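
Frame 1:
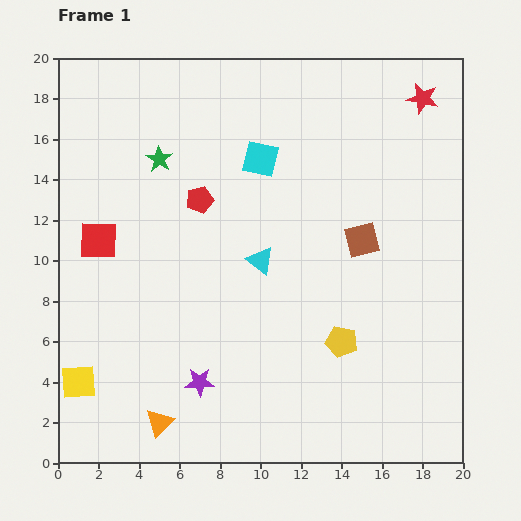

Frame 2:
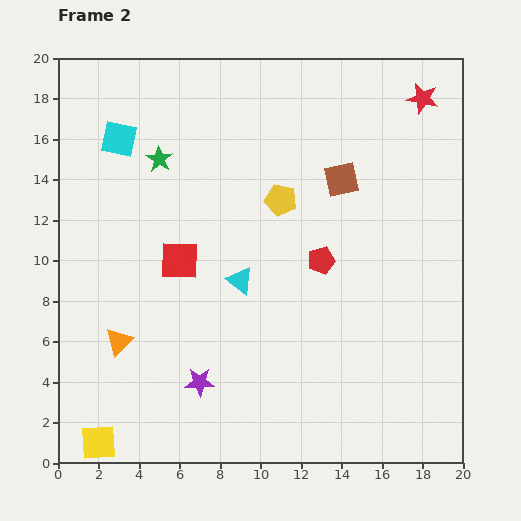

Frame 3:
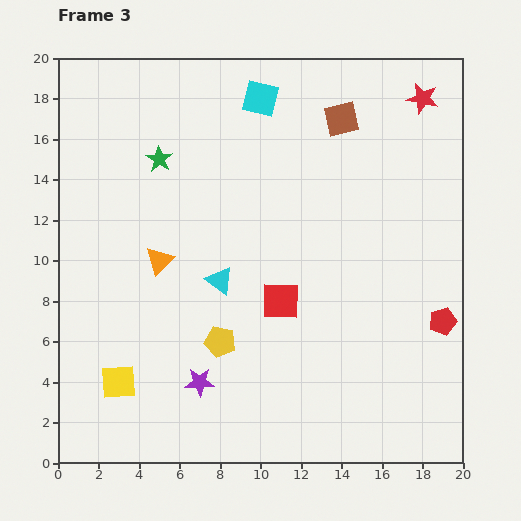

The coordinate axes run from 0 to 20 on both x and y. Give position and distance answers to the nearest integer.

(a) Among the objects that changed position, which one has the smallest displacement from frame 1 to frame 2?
the cyan triangle

(moved 1)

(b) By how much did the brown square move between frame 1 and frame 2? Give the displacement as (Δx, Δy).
(-1, 3)

The brown square was at (15, 11) in frame 1 and (14, 14) in frame 2.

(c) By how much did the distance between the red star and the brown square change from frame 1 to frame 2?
-2

Distance in frame 1: 8. Distance in frame 2: 6.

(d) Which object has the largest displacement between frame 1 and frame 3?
the red pentagon

(moved 13; next 9)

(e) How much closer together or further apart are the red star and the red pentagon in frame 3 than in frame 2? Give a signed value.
+2

Distance in frame 2: 9. Distance in frame 3: 11.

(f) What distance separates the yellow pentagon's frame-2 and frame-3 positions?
8

The yellow pentagon moved from (11, 13) to (8, 6), a distance of √(3² + 7²) ≈ 8.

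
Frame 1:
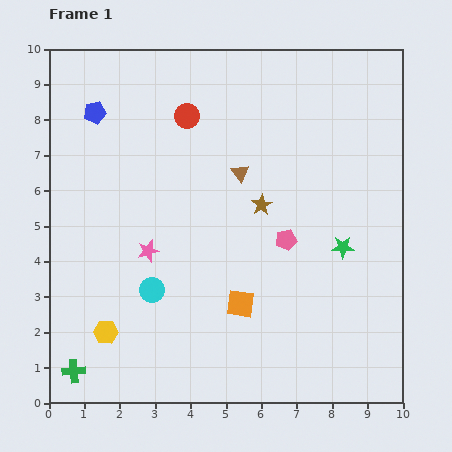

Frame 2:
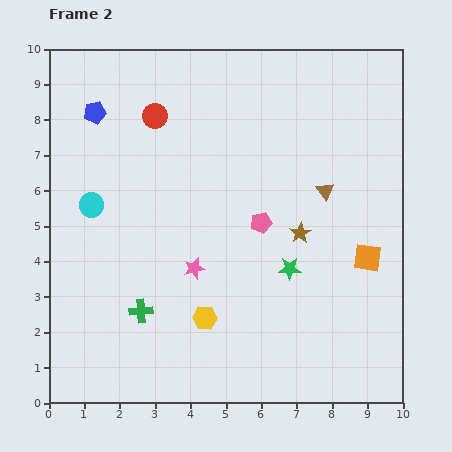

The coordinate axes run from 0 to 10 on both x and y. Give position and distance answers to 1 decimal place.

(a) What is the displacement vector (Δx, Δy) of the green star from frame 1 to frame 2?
(-1.5, -0.6)

The green star was at (8.3, 4.4) in frame 1 and (6.8, 3.8) in frame 2.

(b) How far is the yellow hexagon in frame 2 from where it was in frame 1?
2.8

The yellow hexagon moved from (1.6, 2.0) to (4.4, 2.4), a distance of √(2.8² + 0.4²) ≈ 2.8.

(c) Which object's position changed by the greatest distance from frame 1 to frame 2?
the orange square

(moved 3.8; next 2.9)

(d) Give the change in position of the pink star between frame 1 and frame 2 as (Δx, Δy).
(1.3, -0.5)

The pink star was at (2.8, 4.3) in frame 1 and (4.1, 3.8) in frame 2.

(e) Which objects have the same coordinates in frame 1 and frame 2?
the blue pentagon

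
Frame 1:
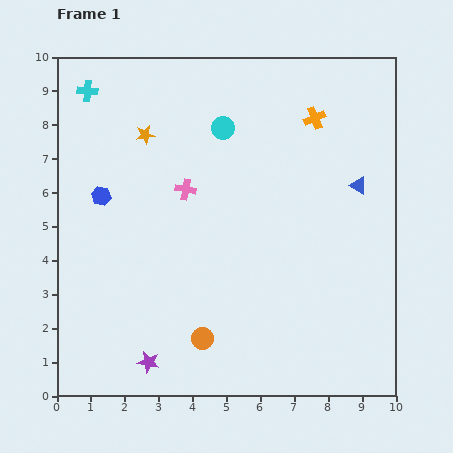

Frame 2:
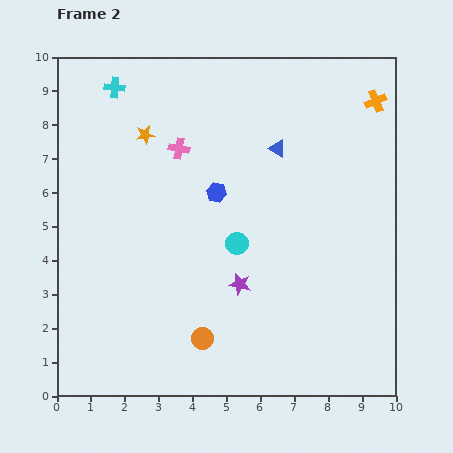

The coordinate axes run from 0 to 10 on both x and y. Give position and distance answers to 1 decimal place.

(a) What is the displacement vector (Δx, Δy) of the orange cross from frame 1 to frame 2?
(1.8, 0.5)

The orange cross was at (7.6, 8.2) in frame 1 and (9.4, 8.7) in frame 2.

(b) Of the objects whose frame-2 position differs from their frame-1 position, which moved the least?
the cyan cross

(moved 0.8)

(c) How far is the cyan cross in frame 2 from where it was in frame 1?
0.8

The cyan cross moved from (0.9, 9.0) to (1.7, 9.1), a distance of √(0.8² + 0.1²) ≈ 0.8.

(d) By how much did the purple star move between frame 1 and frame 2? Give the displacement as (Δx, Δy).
(2.7, 2.3)

The purple star was at (2.7, 1.0) in frame 1 and (5.4, 3.3) in frame 2.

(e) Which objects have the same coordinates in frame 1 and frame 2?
the orange circle, the orange star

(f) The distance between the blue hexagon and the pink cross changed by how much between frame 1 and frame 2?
-0.8

Distance in frame 1: 2.5. Distance in frame 2: 1.7.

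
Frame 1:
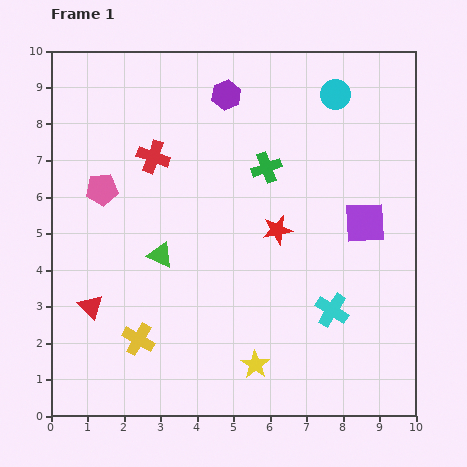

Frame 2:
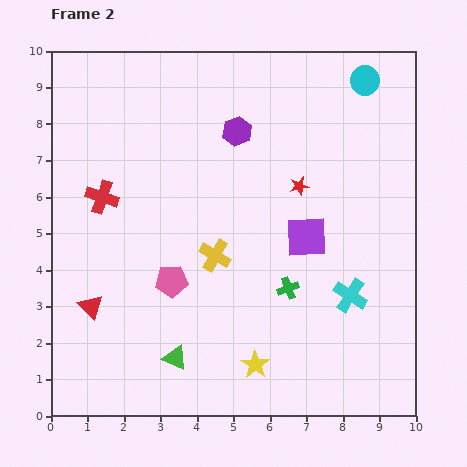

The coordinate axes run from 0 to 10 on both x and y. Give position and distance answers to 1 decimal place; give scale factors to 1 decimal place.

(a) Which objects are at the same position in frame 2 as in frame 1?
the yellow star, the red triangle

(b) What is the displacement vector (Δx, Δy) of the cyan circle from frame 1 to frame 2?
(0.8, 0.4)

The cyan circle was at (7.8, 8.8) in frame 1 and (8.6, 9.2) in frame 2.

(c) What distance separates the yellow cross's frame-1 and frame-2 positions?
3.1

The yellow cross moved from (2.4, 2.1) to (4.5, 4.4), a distance of √(2.1² + 2.3²) ≈ 3.1.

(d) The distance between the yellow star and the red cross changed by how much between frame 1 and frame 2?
-0.2

Distance in frame 1: 6.4. Distance in frame 2: 6.2.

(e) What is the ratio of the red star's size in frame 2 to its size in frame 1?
0.6×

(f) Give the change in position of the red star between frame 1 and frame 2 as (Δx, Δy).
(0.6, 1.2)

The red star was at (6.2, 5.1) in frame 1 and (6.8, 6.3) in frame 2.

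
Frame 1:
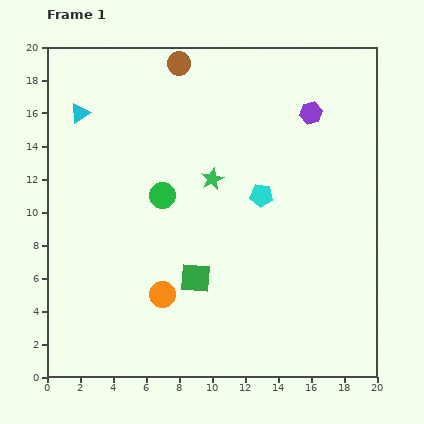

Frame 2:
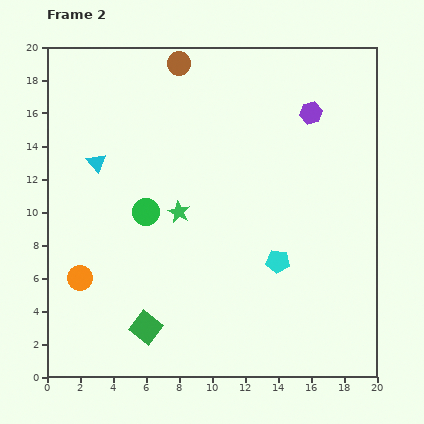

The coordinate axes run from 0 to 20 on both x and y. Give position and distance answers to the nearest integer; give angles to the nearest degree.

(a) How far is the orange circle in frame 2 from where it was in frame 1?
5

The orange circle moved from (7, 5) to (2, 6), a distance of √(5² + 1²) ≈ 5.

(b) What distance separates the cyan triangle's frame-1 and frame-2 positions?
3

The cyan triangle moved from (2, 16) to (3, 13), a distance of √(1² + 3²) ≈ 3.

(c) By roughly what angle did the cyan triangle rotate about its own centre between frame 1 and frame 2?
38° counter-clockwise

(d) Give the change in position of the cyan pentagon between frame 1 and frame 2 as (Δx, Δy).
(1, -4)

The cyan pentagon was at (13, 11) in frame 1 and (14, 7) in frame 2.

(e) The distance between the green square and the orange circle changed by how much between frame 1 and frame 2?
+3

Distance in frame 1: 2. Distance in frame 2: 5.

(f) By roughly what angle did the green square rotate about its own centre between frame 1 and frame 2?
34° clockwise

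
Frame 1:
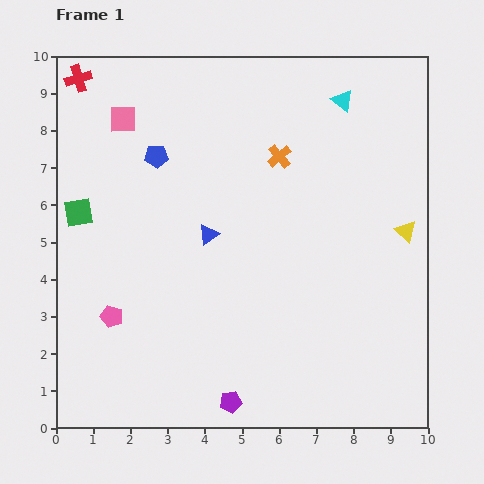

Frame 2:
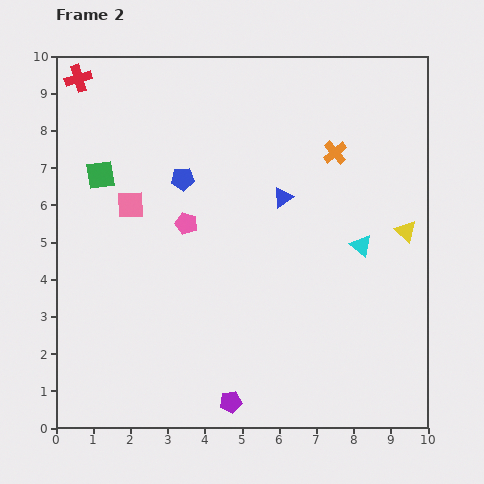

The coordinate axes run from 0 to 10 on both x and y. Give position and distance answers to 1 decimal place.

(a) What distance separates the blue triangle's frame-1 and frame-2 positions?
2.2

The blue triangle moved from (4.1, 5.2) to (6.1, 6.2), a distance of √(2.0² + 1.0²) ≈ 2.2.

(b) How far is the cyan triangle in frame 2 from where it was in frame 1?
3.9

The cyan triangle moved from (7.7, 8.8) to (8.2, 4.9), a distance of √(0.5² + 3.9²) ≈ 3.9.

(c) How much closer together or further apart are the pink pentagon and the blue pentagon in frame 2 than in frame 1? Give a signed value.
-3.3

Distance in frame 1: 4.5. Distance in frame 2: 1.2.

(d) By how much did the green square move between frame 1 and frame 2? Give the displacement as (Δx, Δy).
(0.6, 1.0)

The green square was at (0.6, 5.8) in frame 1 and (1.2, 6.8) in frame 2.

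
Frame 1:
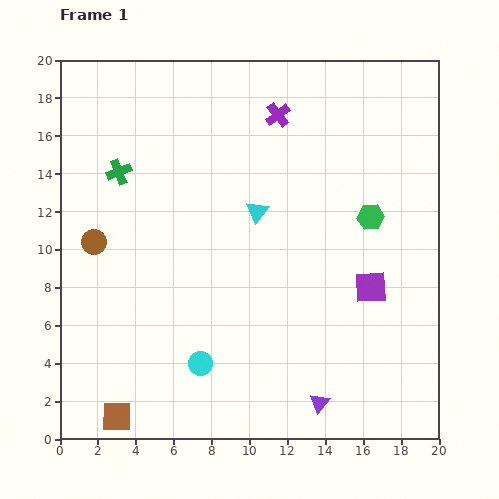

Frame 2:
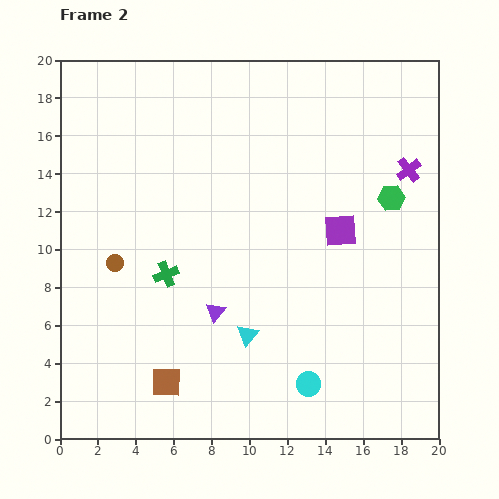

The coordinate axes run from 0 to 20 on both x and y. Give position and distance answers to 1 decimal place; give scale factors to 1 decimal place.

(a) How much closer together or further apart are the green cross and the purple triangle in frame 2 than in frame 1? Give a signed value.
-12.9

Distance in frame 1: 16.2. Distance in frame 2: 3.3.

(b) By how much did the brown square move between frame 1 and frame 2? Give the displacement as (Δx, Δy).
(2.6, 1.8)

The brown square was at (3.0, 1.2) in frame 1 and (5.6, 3.0) in frame 2.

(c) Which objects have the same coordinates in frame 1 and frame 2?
none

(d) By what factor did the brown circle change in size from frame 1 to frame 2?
0.7×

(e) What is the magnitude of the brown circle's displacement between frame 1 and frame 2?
1.6

The brown circle moved from (1.8, 10.4) to (2.9, 9.3), a distance of √(1.1² + 1.1²) ≈ 1.6.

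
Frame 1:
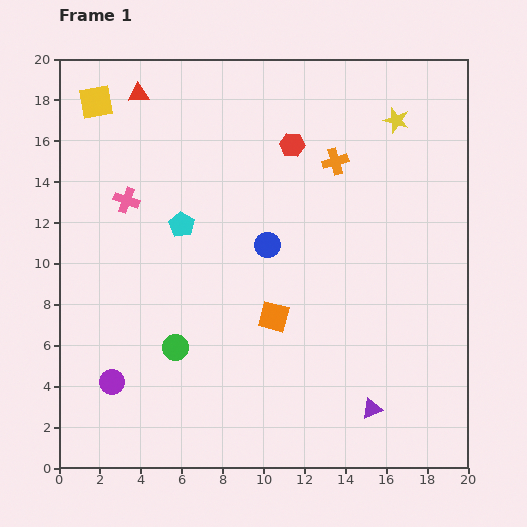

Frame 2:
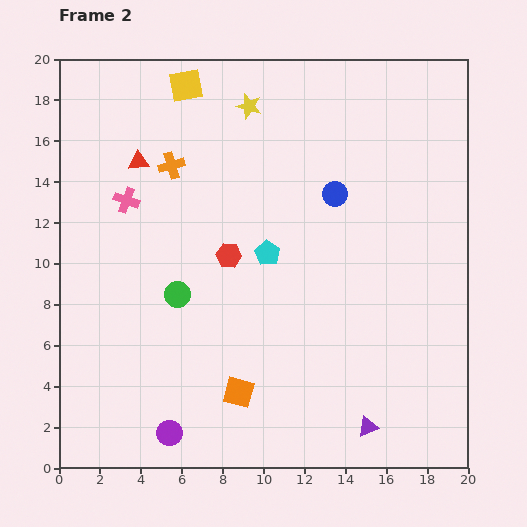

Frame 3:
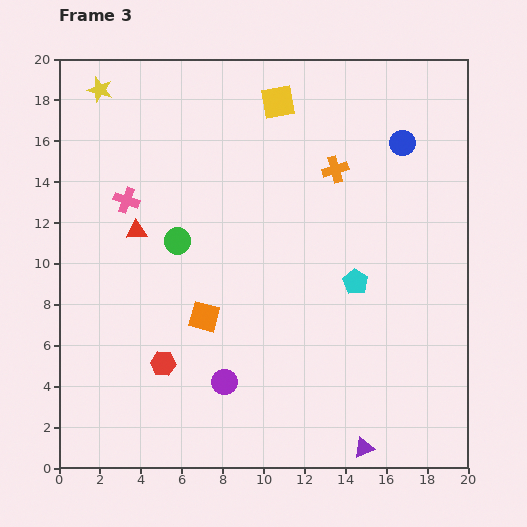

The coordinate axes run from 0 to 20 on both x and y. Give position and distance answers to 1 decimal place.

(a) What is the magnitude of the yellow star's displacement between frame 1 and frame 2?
7.2

The yellow star moved from (16.5, 17.0) to (9.3, 17.7), a distance of √(7.2² + 0.7²) ≈ 7.2.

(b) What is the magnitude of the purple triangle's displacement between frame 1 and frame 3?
1.9

The purple triangle moved from (15.3, 2.9) to (14.9, 1.0), a distance of √(0.4² + 1.9²) ≈ 1.9.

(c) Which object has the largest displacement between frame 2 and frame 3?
the orange cross

(moved 8.0; next 7.3)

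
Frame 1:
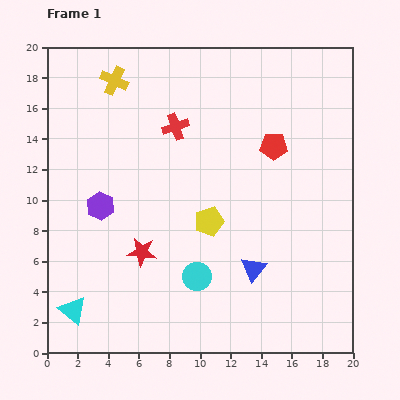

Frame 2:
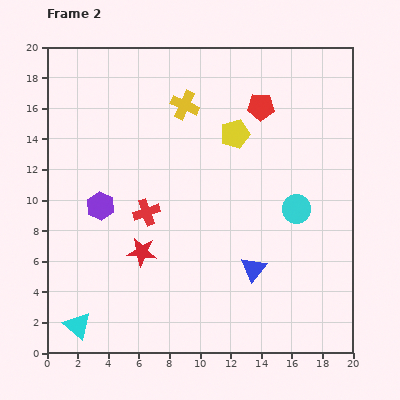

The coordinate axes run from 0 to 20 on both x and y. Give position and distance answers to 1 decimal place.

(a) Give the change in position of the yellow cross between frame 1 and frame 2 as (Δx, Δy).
(4.6, -1.6)

The yellow cross was at (4.4, 17.8) in frame 1 and (9.0, 16.2) in frame 2.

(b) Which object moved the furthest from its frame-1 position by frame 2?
the cyan circle

(moved 7.8; next 5.9)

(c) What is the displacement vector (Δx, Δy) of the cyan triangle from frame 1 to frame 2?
(0.3, -1.0)

The cyan triangle was at (1.7, 2.8) in frame 1 and (2.0, 1.8) in frame 2.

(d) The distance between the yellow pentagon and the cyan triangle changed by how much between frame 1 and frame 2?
+5.6

Distance in frame 1: 10.6. Distance in frame 2: 16.2.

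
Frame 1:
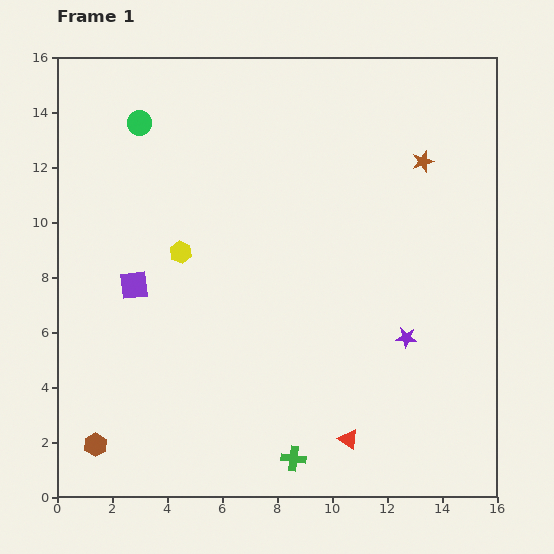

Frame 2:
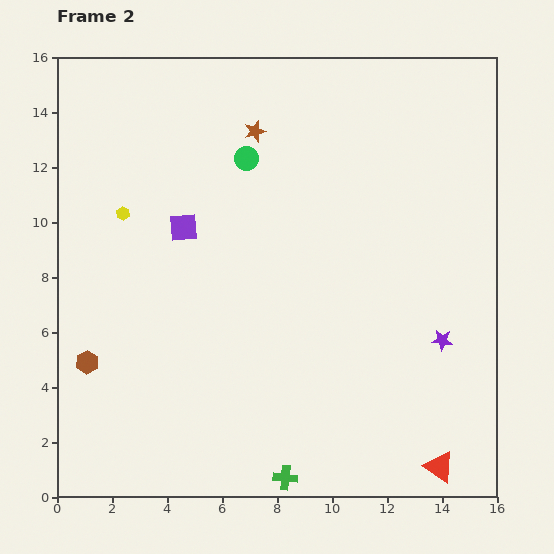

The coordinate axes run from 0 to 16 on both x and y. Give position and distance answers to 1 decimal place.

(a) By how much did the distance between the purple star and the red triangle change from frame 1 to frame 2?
+0.3

Distance in frame 1: 4.3. Distance in frame 2: 4.6.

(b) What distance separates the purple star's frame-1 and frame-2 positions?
1.3

The purple star moved from (12.7, 5.8) to (14.0, 5.7), a distance of √(1.3² + 0.1²) ≈ 1.3.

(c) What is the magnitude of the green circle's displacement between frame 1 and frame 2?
4.1

The green circle moved from (3.0, 13.6) to (6.9, 12.3), a distance of √(3.9² + 1.3²) ≈ 4.1.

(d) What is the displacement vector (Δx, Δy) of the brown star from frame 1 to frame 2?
(-6.1, 1.1)

The brown star was at (13.3, 12.2) in frame 1 and (7.2, 13.3) in frame 2.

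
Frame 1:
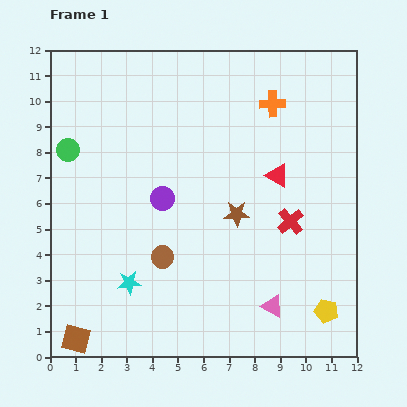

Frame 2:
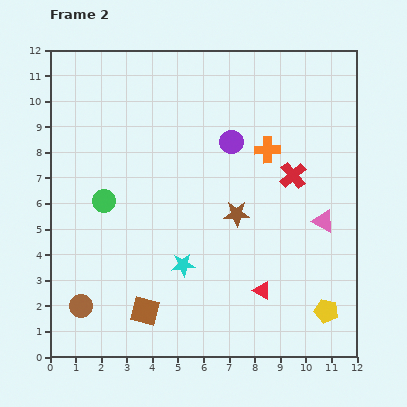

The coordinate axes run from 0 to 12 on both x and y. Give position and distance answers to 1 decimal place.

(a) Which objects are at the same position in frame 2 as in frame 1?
the yellow pentagon, the brown star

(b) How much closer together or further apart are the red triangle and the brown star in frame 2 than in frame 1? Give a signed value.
+1.0

Distance in frame 1: 2.2. Distance in frame 2: 3.2.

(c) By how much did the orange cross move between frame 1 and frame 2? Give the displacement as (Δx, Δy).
(-0.2, -1.8)

The orange cross was at (8.7, 9.9) in frame 1 and (8.5, 8.1) in frame 2.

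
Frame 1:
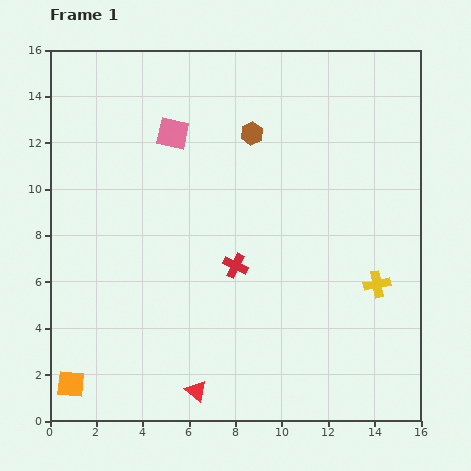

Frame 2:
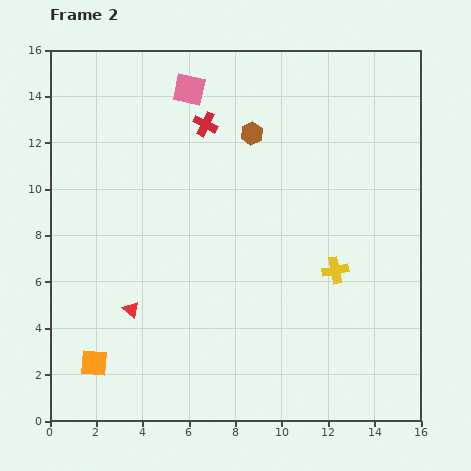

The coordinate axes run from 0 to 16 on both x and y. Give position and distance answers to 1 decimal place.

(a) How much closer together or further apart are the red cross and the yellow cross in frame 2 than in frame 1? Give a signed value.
+2.2

Distance in frame 1: 6.2. Distance in frame 2: 8.4.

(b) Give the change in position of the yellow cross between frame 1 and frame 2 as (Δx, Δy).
(-1.8, 0.6)

The yellow cross was at (14.1, 5.9) in frame 1 and (12.3, 6.5) in frame 2.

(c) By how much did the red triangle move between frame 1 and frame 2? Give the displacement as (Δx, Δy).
(-2.8, 3.5)

The red triangle was at (6.3, 1.3) in frame 1 and (3.5, 4.8) in frame 2.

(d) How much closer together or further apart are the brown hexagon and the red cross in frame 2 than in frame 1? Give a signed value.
-3.7

Distance in frame 1: 5.7. Distance in frame 2: 2.0.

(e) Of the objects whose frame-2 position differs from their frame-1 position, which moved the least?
the orange square

(moved 1.3)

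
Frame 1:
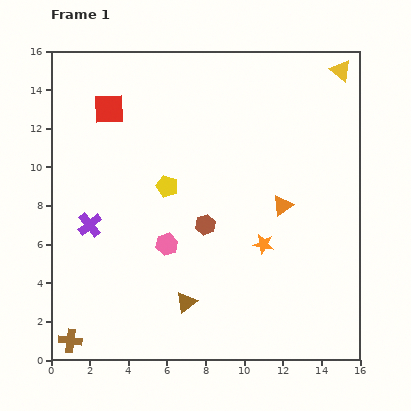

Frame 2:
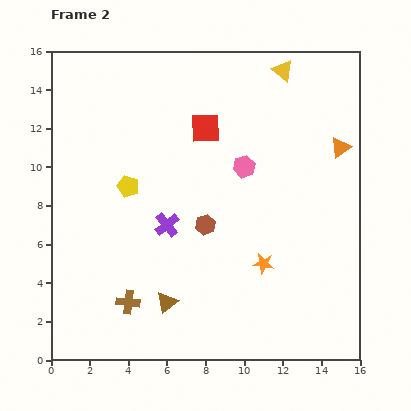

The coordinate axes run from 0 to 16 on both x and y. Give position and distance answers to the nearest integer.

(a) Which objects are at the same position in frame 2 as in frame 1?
the brown hexagon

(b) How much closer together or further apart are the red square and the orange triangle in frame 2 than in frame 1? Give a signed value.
-3

Distance in frame 1: 10. Distance in frame 2: 7.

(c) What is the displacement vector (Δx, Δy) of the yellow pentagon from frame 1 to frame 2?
(-2, 0)

The yellow pentagon was at (6, 9) in frame 1 and (4, 9) in frame 2.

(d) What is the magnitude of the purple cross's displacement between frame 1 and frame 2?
4

The purple cross moved from (2, 7) to (6, 7), a distance of √(4² + 0²) ≈ 4.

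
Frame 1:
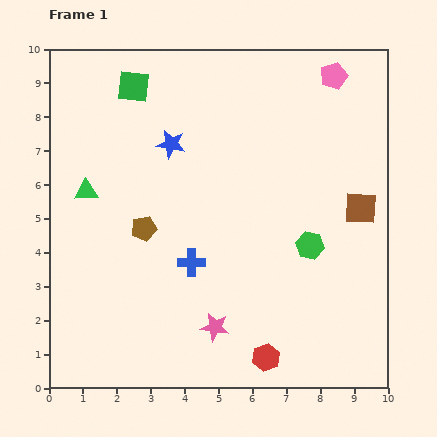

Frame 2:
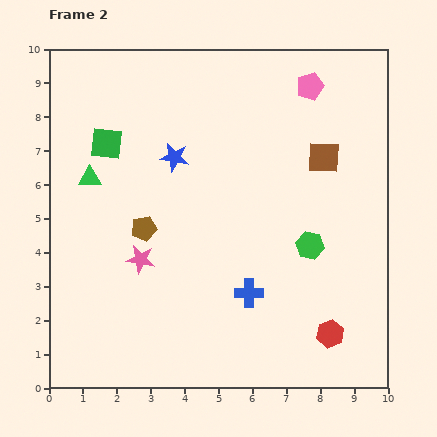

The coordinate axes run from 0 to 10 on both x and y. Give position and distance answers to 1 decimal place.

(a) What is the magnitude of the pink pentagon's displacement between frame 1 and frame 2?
0.8

The pink pentagon moved from (8.4, 9.2) to (7.7, 8.9), a distance of √(0.7² + 0.3²) ≈ 0.8.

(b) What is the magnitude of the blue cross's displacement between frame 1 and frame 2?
1.9

The blue cross moved from (4.2, 3.7) to (5.9, 2.8), a distance of √(1.7² + 0.9²) ≈ 1.9.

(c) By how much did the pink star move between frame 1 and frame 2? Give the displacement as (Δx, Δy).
(-2.2, 2.0)

The pink star was at (4.9, 1.8) in frame 1 and (2.7, 3.8) in frame 2.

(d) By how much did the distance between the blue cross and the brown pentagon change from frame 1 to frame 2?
+1.9

Distance in frame 1: 1.7. Distance in frame 2: 3.6.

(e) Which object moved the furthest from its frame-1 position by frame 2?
the pink star

(moved 3.0; next 2.0)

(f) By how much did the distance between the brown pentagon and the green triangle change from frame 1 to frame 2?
+0.2

Distance in frame 1: 2.0. Distance in frame 2: 2.2.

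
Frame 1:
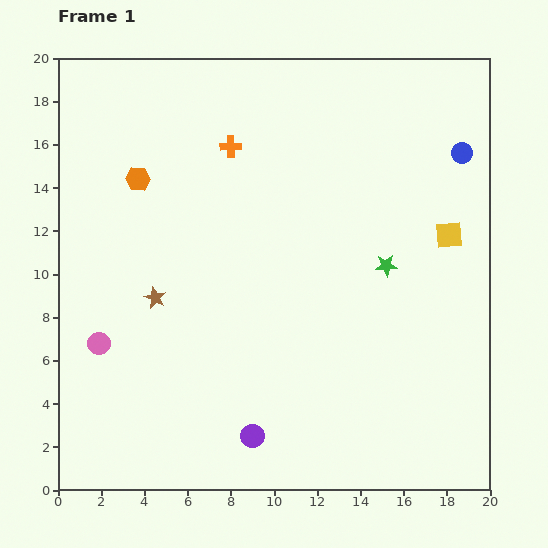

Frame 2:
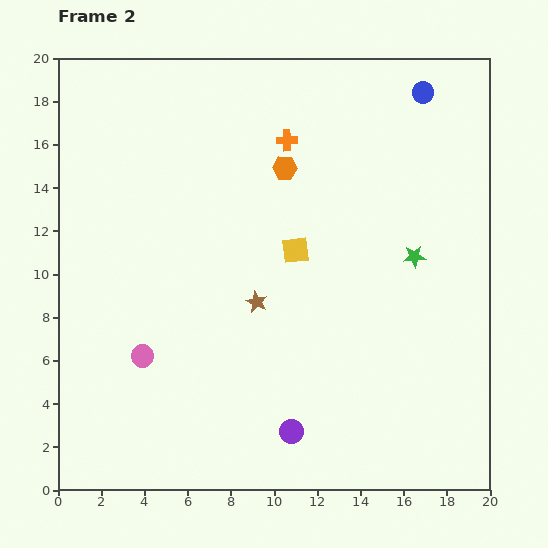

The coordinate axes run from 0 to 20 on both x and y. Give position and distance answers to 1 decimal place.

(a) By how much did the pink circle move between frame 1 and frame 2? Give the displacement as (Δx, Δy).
(2.0, -0.6)

The pink circle was at (1.9, 6.8) in frame 1 and (3.9, 6.2) in frame 2.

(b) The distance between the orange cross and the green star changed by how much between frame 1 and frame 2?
-1.1

Distance in frame 1: 9.1. Distance in frame 2: 8.0.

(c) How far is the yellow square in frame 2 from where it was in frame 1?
7.1

The yellow square moved from (18.1, 11.8) to (11.0, 11.1), a distance of √(7.1² + 0.7²) ≈ 7.1.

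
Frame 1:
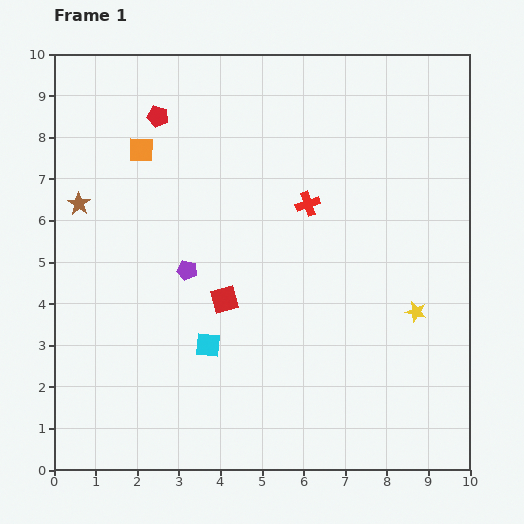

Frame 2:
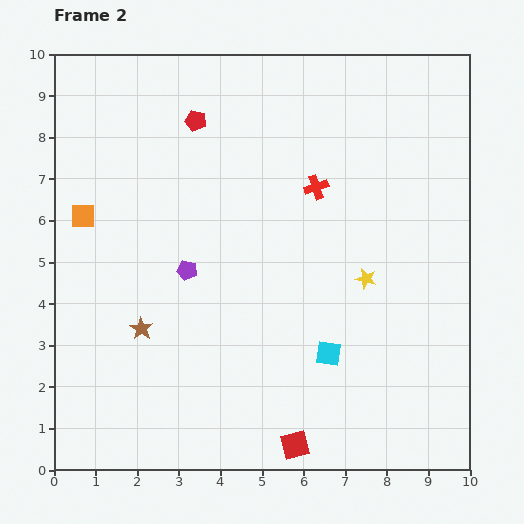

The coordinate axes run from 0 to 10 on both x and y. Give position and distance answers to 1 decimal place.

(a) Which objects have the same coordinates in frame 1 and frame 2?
the purple pentagon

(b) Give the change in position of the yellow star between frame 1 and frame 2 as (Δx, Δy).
(-1.2, 0.8)

The yellow star was at (8.7, 3.8) in frame 1 and (7.5, 4.6) in frame 2.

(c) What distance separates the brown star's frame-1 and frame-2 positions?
3.4

The brown star moved from (0.6, 6.4) to (2.1, 3.4), a distance of √(1.5² + 3.0²) ≈ 3.4.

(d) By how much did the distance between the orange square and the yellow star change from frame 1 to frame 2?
-0.7

Distance in frame 1: 7.7. Distance in frame 2: 7.0.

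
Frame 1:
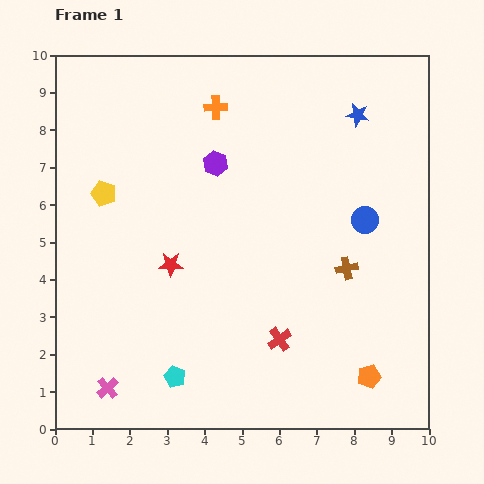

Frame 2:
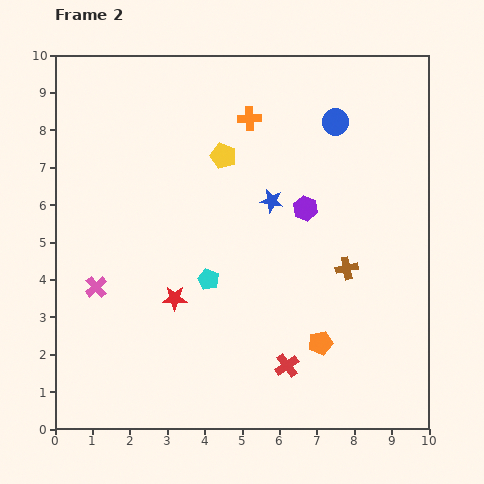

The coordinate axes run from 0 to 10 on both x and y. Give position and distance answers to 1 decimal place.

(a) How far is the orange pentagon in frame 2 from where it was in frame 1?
1.6

The orange pentagon moved from (8.4, 1.4) to (7.1, 2.3), a distance of √(1.3² + 0.9²) ≈ 1.6.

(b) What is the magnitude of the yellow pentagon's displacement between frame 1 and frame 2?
3.4

The yellow pentagon moved from (1.3, 6.3) to (4.5, 7.3), a distance of √(3.2² + 1.0²) ≈ 3.4.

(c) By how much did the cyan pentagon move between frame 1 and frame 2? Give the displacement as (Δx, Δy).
(0.9, 2.6)

The cyan pentagon was at (3.2, 1.4) in frame 1 and (4.1, 4.0) in frame 2.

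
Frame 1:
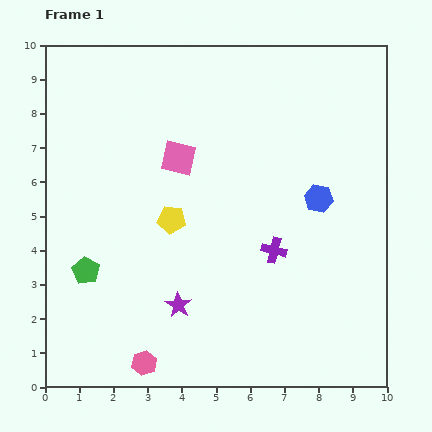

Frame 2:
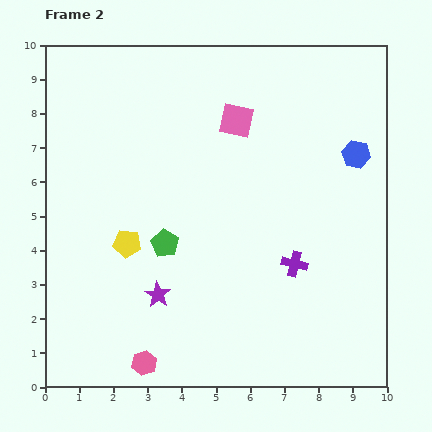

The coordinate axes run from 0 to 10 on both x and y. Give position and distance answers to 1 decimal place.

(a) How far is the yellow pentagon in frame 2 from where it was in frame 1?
1.5

The yellow pentagon moved from (3.7, 4.9) to (2.4, 4.2), a distance of √(1.3² + 0.7²) ≈ 1.5.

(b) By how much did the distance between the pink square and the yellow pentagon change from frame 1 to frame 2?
+3.0

Distance in frame 1: 1.8. Distance in frame 2: 4.8.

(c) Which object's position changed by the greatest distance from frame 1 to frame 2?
the green pentagon

(moved 2.4; next 2.0)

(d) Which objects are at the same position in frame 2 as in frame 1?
the pink hexagon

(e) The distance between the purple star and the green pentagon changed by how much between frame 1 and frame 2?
-1.4

Distance in frame 1: 2.9. Distance in frame 2: 1.5.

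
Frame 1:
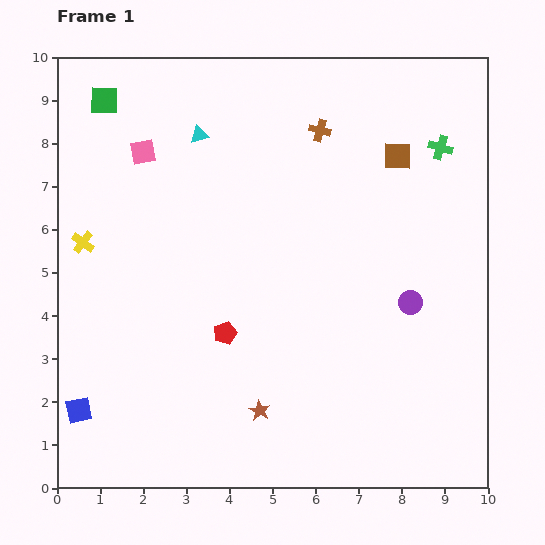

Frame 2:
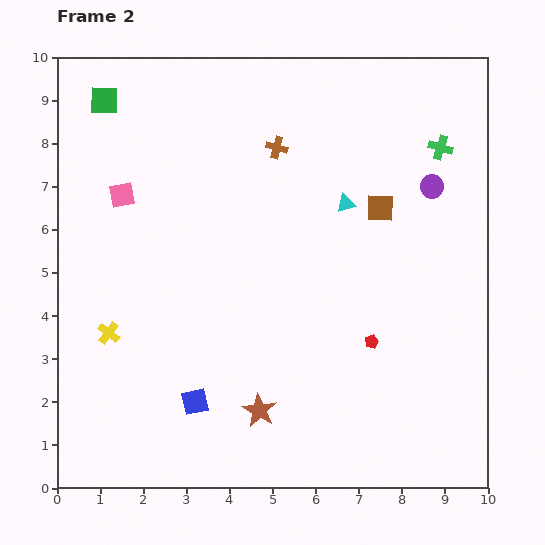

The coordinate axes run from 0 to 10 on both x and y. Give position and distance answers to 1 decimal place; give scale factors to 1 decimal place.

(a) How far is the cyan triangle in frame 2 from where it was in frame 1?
3.8

The cyan triangle moved from (3.3, 8.2) to (6.7, 6.6), a distance of √(3.4² + 1.6²) ≈ 3.8.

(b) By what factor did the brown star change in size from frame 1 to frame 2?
1.6×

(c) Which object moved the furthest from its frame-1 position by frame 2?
the cyan triangle

(moved 3.8; next 3.4)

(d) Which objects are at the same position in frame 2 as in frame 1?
the brown star, the green cross, the green square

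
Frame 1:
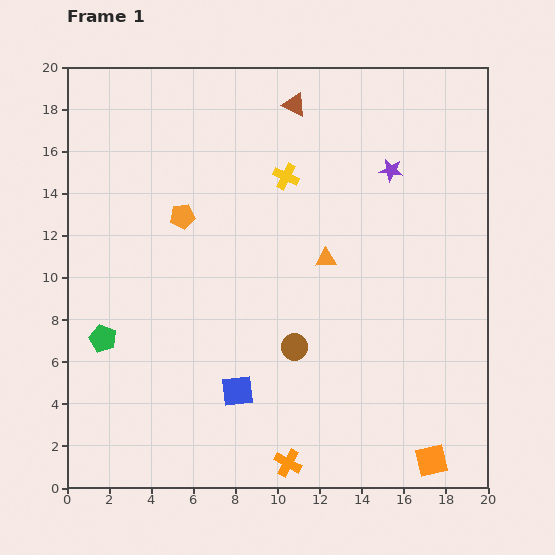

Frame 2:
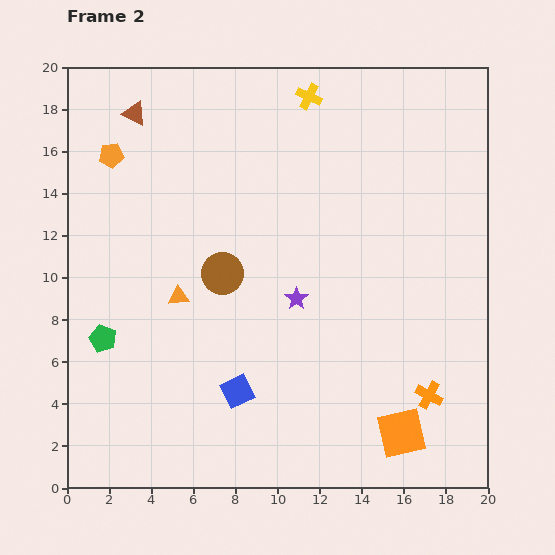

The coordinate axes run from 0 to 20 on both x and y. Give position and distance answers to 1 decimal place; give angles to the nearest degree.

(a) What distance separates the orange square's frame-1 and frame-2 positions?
1.9

The orange square moved from (17.3, 1.3) to (15.9, 2.6), a distance of √(1.4² + 1.3²) ≈ 1.9.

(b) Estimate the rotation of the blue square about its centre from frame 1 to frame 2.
20° counter-clockwise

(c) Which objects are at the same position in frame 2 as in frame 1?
the blue square, the green pentagon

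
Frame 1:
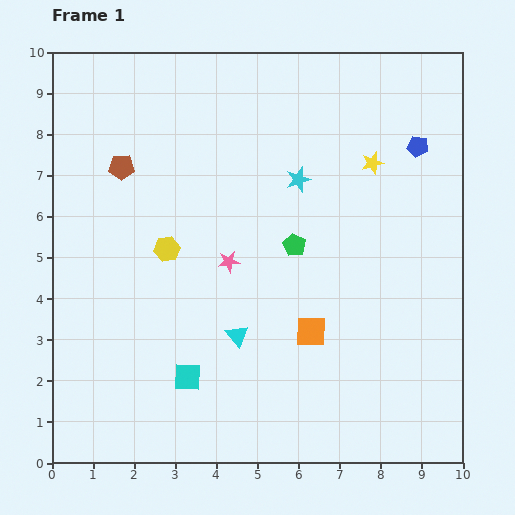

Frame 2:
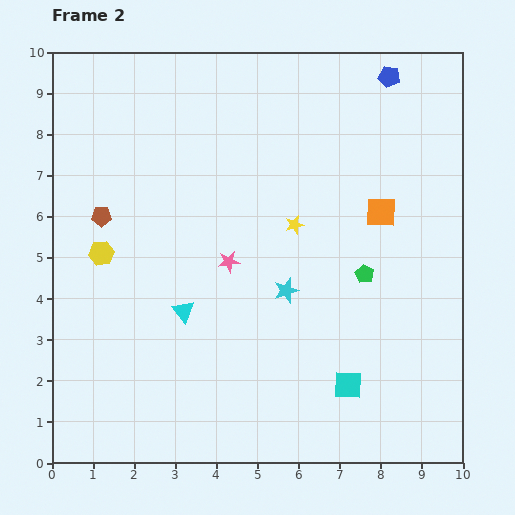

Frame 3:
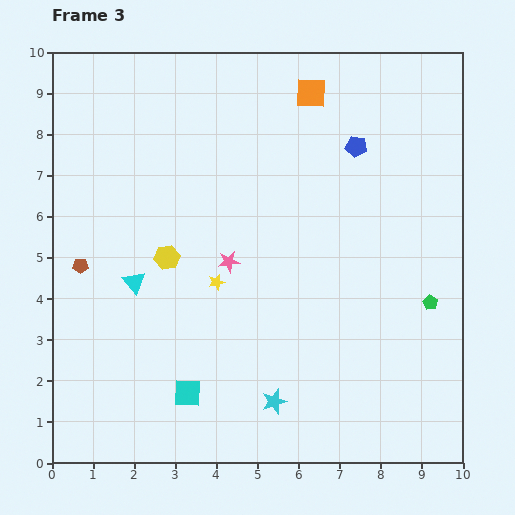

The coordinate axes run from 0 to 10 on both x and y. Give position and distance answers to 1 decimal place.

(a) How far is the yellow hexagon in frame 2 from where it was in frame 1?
1.6

The yellow hexagon moved from (2.8, 5.2) to (1.2, 5.1), a distance of √(1.6² + 0.1²) ≈ 1.6.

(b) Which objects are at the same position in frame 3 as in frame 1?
the pink star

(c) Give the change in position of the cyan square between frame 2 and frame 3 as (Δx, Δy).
(-3.9, -0.2)

The cyan square was at (7.2, 1.9) in frame 2 and (3.3, 1.7) in frame 3.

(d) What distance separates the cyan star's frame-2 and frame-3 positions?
2.7

The cyan star moved from (5.7, 4.2) to (5.4, 1.5), a distance of √(0.3² + 2.7²) ≈ 2.7.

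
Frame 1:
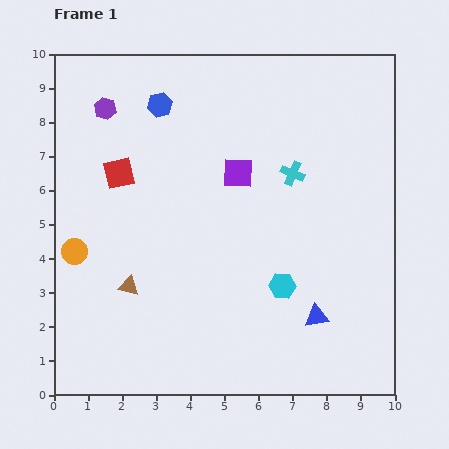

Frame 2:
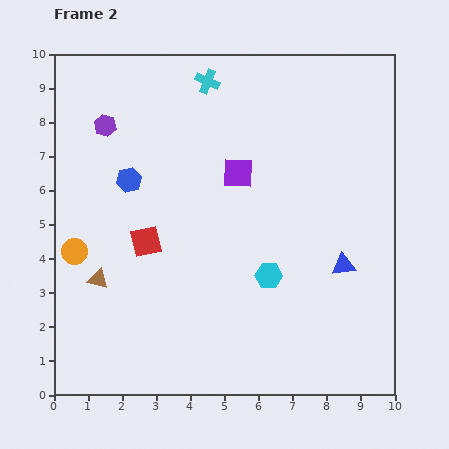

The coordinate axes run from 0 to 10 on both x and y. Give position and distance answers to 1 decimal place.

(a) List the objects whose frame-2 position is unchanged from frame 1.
the orange circle, the purple square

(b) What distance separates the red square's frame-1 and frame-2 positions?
2.2

The red square moved from (1.9, 6.5) to (2.7, 4.5), a distance of √(0.8² + 2.0²) ≈ 2.2.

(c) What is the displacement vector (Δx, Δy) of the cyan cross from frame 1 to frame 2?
(-2.5, 2.7)

The cyan cross was at (7.0, 6.5) in frame 1 and (4.5, 9.2) in frame 2.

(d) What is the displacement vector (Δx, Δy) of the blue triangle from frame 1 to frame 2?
(0.8, 1.5)

The blue triangle was at (7.7, 2.3) in frame 1 and (8.5, 3.8) in frame 2.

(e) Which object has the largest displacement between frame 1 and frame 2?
the cyan cross

(moved 3.7; next 2.4)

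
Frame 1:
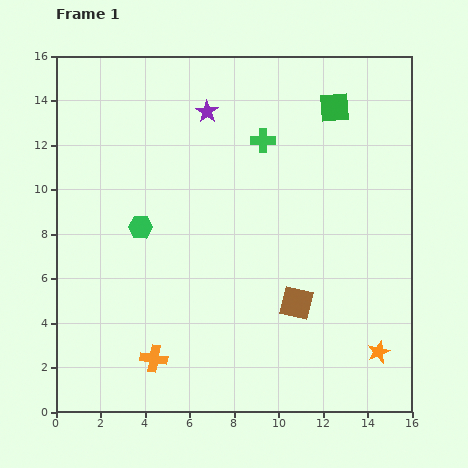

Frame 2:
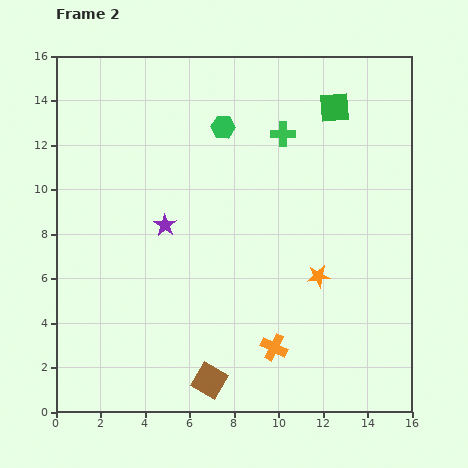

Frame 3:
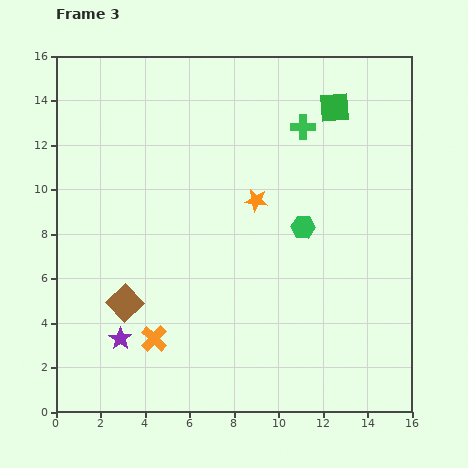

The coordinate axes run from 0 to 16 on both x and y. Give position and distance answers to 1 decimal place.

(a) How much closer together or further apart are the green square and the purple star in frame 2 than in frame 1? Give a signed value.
+3.6

Distance in frame 1: 5.7. Distance in frame 2: 9.3.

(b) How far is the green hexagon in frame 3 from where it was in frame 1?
7.3

The green hexagon moved from (3.8, 8.3) to (11.1, 8.3), a distance of √(7.3² + 0.0²) ≈ 7.3.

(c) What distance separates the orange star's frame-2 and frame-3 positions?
4.4

The orange star moved from (11.8, 6.1) to (9.0, 9.5), a distance of √(2.8² + 3.4²) ≈ 4.4.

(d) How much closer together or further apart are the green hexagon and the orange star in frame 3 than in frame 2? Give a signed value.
-5.6

Distance in frame 2: 8.0. Distance in frame 3: 2.4.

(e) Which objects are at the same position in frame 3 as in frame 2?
the green square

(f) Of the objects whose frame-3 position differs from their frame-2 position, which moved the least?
the green cross

(moved 0.9)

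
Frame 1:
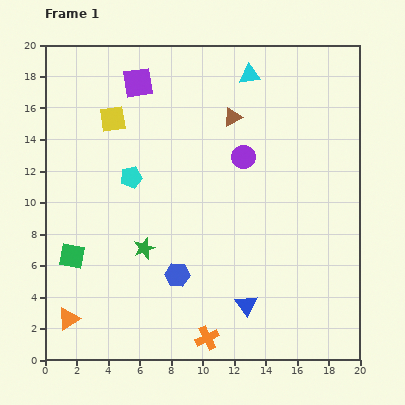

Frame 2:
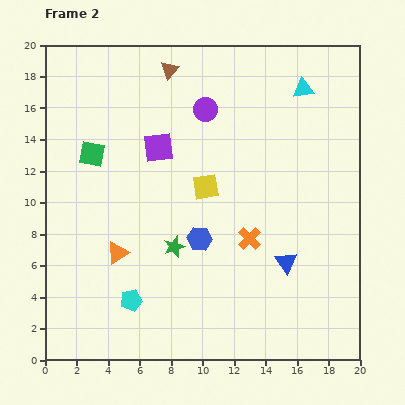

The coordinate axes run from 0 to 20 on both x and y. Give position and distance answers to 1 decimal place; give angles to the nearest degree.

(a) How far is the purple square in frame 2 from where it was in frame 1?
4.3

The purple square moved from (5.9, 17.6) to (7.2, 13.5), a distance of √(1.3² + 4.1²) ≈ 4.3.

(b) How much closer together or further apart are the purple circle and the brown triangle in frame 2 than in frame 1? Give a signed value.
+0.8

Distance in frame 1: 2.6. Distance in frame 2: 3.4.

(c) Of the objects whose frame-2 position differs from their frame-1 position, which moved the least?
the green star

(moved 1.9)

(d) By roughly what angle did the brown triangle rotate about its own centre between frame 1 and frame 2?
20° counter-clockwise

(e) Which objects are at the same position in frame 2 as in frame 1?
none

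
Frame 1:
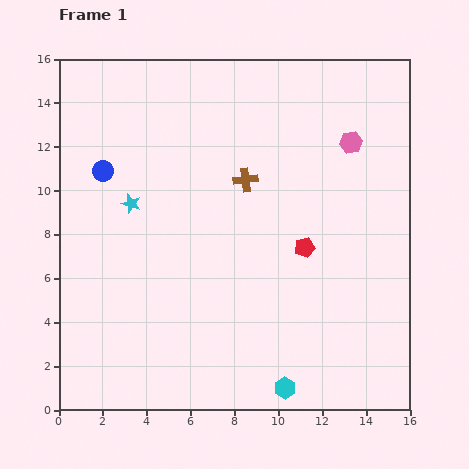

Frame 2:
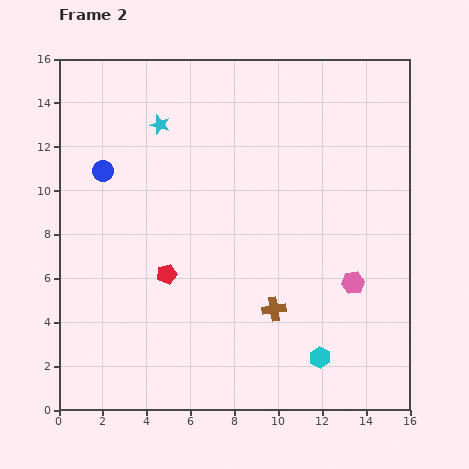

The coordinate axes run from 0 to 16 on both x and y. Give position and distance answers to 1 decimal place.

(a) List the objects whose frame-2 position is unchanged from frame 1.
the blue circle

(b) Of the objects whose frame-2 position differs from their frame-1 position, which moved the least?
the cyan hexagon

(moved 2.1)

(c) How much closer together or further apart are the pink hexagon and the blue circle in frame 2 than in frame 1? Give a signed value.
+1.1

Distance in frame 1: 11.4. Distance in frame 2: 12.5.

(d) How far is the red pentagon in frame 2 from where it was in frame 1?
6.4

The red pentagon moved from (11.2, 7.4) to (4.9, 6.2), a distance of √(6.3² + 1.2²) ≈ 6.4.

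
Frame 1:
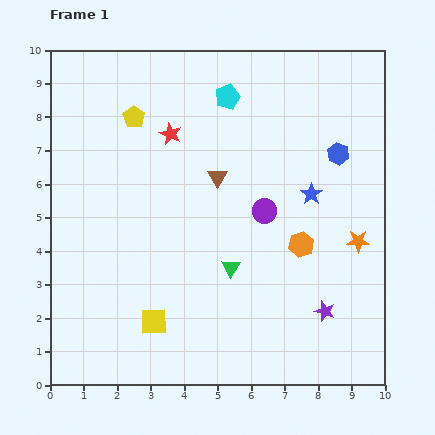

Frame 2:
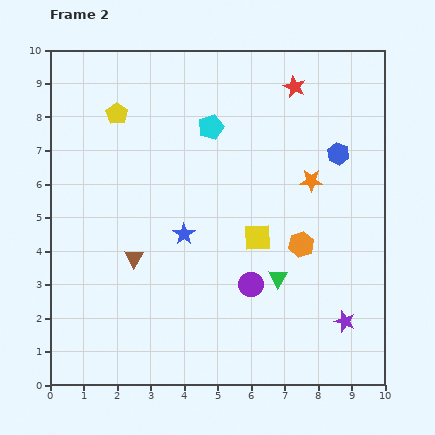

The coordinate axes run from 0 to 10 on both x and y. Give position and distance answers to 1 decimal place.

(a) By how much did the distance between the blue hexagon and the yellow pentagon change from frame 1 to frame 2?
+0.5

Distance in frame 1: 6.2. Distance in frame 2: 6.7.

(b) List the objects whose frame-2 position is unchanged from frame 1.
the blue hexagon, the orange hexagon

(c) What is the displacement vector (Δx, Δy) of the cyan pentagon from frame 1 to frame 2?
(-0.5, -0.9)

The cyan pentagon was at (5.3, 8.6) in frame 1 and (4.8, 7.7) in frame 2.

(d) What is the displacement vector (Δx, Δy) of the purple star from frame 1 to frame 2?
(0.6, -0.3)

The purple star was at (8.2, 2.2) in frame 1 and (8.8, 1.9) in frame 2.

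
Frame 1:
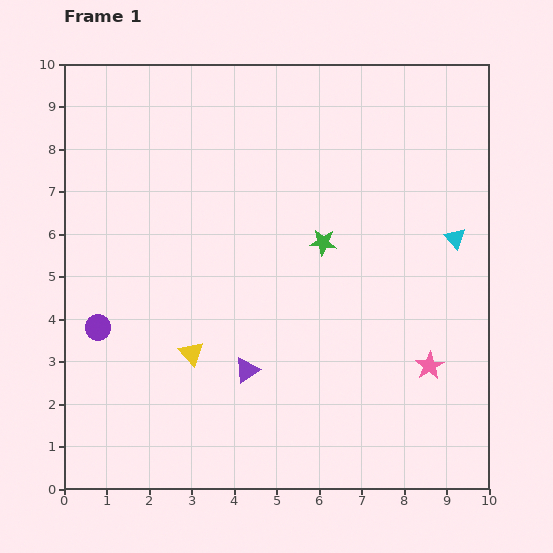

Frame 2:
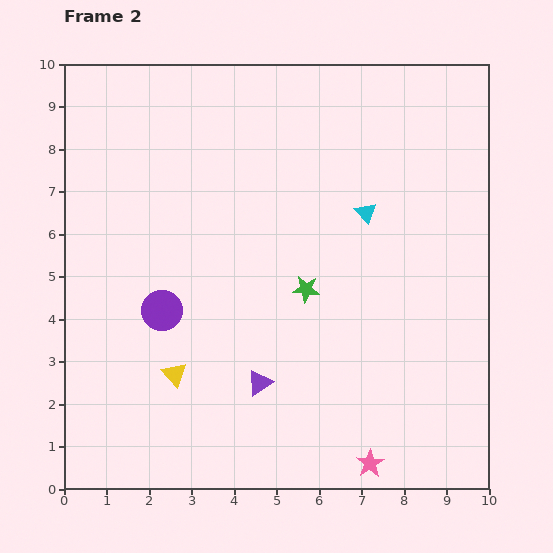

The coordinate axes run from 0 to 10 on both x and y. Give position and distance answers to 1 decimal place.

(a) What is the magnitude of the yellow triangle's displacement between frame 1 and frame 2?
0.6

The yellow triangle moved from (3.0, 3.2) to (2.6, 2.7), a distance of √(0.4² + 0.5²) ≈ 0.6.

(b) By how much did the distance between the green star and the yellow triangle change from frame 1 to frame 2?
-0.3

Distance in frame 1: 4.0. Distance in frame 2: 3.7.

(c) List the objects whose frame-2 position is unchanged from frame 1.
none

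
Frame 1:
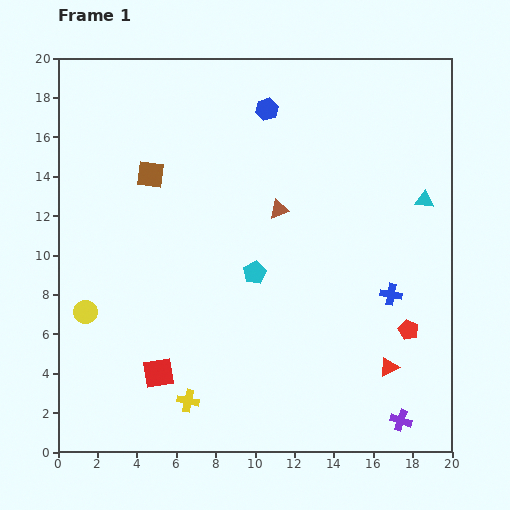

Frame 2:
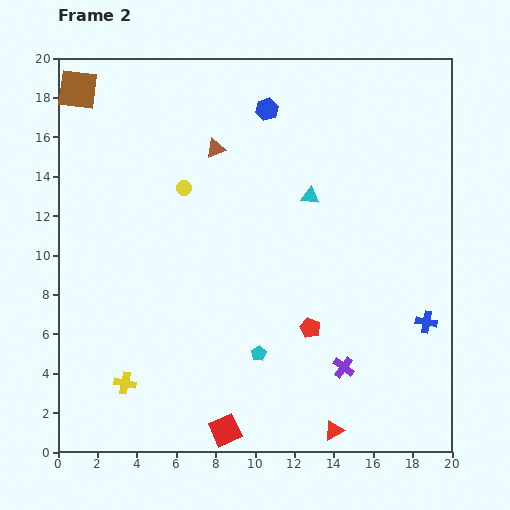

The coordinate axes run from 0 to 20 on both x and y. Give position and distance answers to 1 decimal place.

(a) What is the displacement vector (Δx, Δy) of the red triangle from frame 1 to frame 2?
(-2.8, -3.2)

The red triangle was at (16.8, 4.3) in frame 1 and (14.0, 1.1) in frame 2.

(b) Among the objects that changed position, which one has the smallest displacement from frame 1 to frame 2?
the blue cross

(moved 2.3)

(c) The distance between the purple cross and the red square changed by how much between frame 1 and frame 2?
-5.7

Distance in frame 1: 12.5. Distance in frame 2: 6.8.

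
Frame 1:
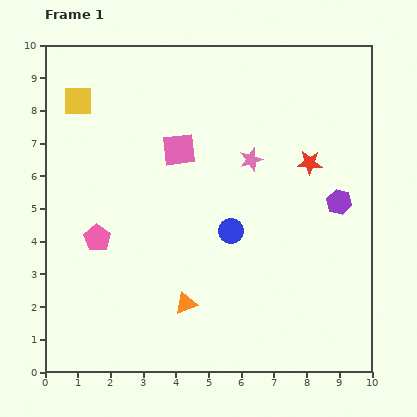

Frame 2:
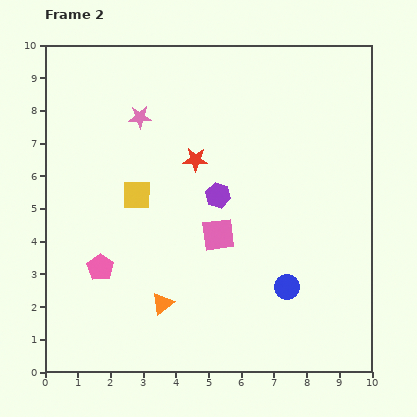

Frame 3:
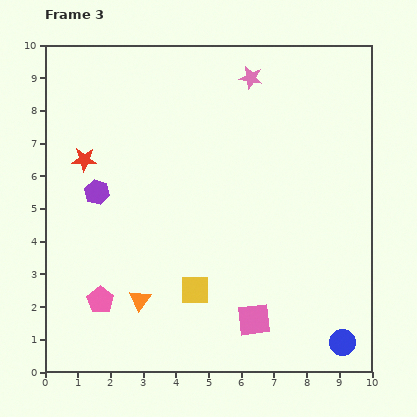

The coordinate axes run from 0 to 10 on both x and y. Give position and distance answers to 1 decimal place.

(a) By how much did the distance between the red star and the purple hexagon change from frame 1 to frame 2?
-0.2

Distance in frame 1: 1.5. Distance in frame 2: 1.3.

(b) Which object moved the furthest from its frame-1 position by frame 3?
the purple hexagon

(moved 7.4; next 6.9)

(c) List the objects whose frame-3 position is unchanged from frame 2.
none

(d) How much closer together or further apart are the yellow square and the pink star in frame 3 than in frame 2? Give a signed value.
+4.3

Distance in frame 2: 2.4. Distance in frame 3: 6.7.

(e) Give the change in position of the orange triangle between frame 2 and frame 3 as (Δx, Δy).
(-0.7, 0.1)

The orange triangle was at (3.6, 2.1) in frame 2 and (2.9, 2.2) in frame 3.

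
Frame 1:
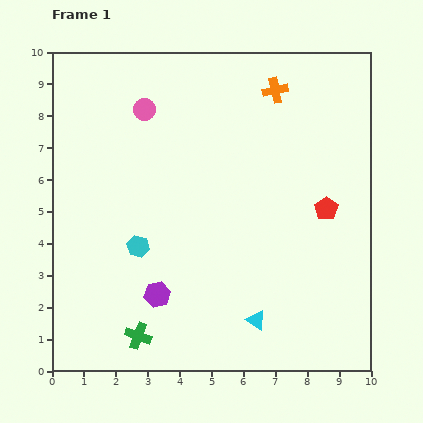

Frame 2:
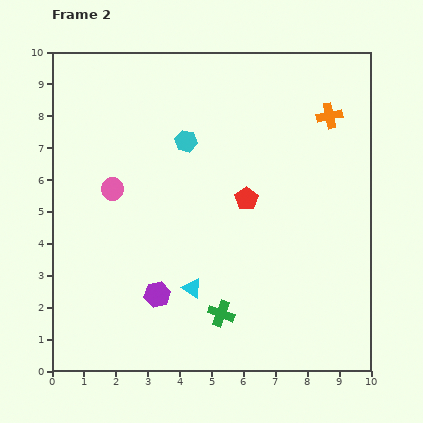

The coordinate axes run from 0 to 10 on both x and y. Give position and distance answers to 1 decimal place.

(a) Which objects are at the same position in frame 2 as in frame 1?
the purple hexagon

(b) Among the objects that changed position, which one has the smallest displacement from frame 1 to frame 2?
the orange cross

(moved 1.9)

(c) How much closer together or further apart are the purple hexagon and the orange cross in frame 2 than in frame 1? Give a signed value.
+0.4

Distance in frame 1: 7.4. Distance in frame 2: 7.8.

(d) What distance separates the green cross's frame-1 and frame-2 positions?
2.7

The green cross moved from (2.7, 1.1) to (5.3, 1.8), a distance of √(2.6² + 0.7²) ≈ 2.7.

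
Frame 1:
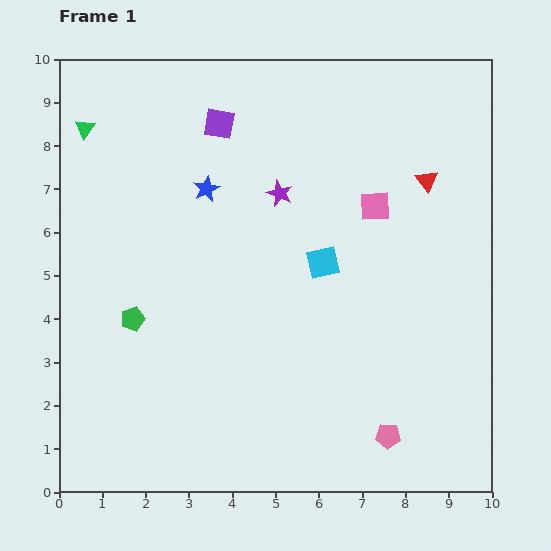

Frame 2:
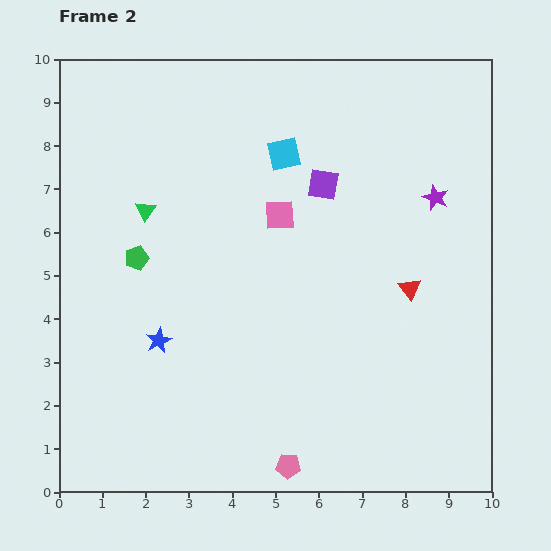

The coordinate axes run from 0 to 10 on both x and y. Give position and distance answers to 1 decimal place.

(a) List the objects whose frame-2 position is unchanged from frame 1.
none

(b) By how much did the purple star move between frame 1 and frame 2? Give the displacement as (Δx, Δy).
(3.6, -0.1)

The purple star was at (5.1, 6.9) in frame 1 and (8.7, 6.8) in frame 2.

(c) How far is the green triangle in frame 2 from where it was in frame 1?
2.4

The green triangle moved from (0.6, 8.4) to (2.0, 6.5), a distance of √(1.4² + 1.9²) ≈ 2.4.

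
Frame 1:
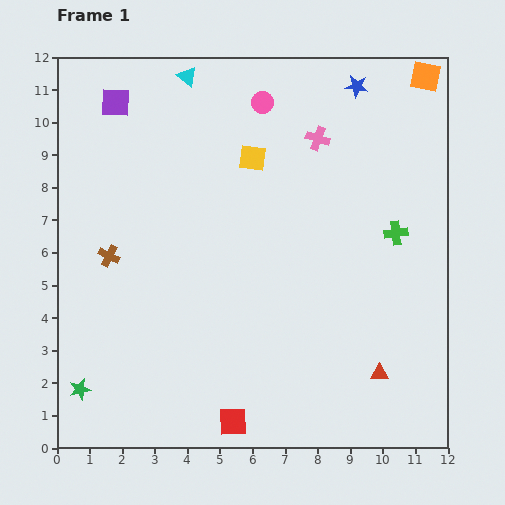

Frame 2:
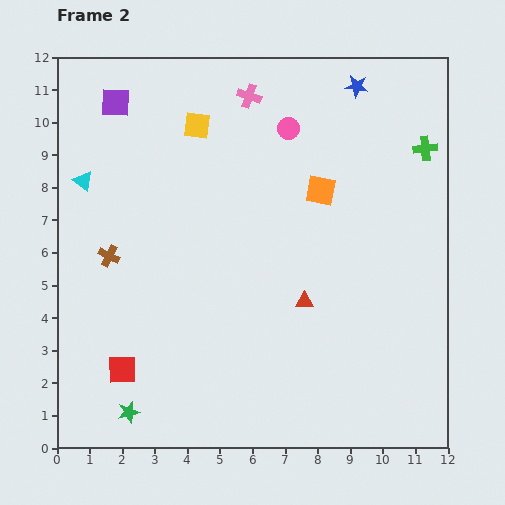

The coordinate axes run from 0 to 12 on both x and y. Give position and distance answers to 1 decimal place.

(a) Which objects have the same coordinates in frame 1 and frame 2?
the brown cross, the purple square, the blue star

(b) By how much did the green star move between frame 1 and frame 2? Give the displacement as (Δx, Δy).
(1.5, -0.7)

The green star was at (0.7, 1.8) in frame 1 and (2.2, 1.1) in frame 2.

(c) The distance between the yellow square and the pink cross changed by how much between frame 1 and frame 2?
-0.3

Distance in frame 1: 2.1. Distance in frame 2: 1.8.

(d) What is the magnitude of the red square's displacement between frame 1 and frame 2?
3.8

The red square moved from (5.4, 0.8) to (2.0, 2.4), a distance of √(3.4² + 1.6²) ≈ 3.8.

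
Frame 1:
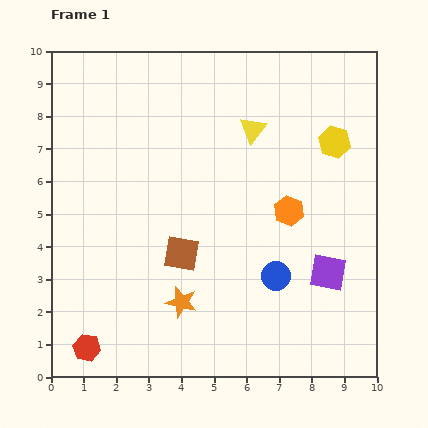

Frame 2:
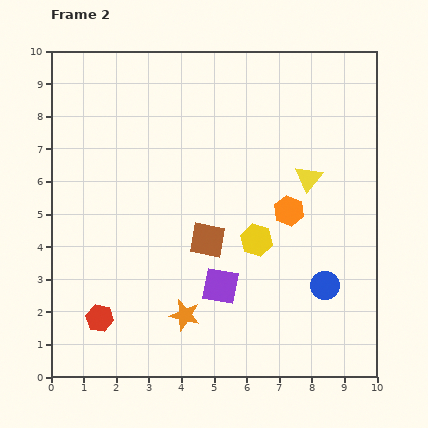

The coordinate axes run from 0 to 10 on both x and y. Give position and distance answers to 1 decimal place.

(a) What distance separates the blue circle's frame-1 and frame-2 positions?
1.5

The blue circle moved from (6.9, 3.1) to (8.4, 2.8), a distance of √(1.5² + 0.3²) ≈ 1.5.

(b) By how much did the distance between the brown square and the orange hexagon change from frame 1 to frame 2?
-0.8

Distance in frame 1: 3.5. Distance in frame 2: 2.7.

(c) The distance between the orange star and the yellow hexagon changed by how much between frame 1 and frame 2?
-3.6

Distance in frame 1: 6.8. Distance in frame 2: 3.2.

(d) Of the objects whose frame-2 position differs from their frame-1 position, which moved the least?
the orange star

(moved 0.4)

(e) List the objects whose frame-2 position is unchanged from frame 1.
the orange hexagon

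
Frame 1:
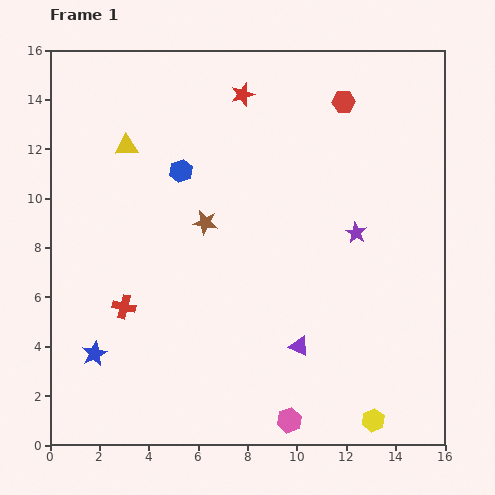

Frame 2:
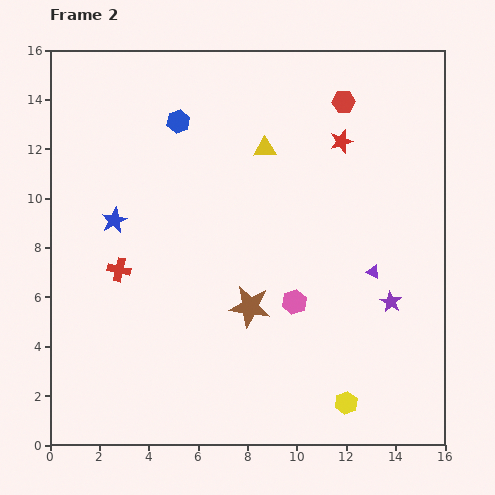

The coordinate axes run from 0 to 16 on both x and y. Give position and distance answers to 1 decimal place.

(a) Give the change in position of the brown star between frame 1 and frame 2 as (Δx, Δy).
(1.8, -3.4)

The brown star was at (6.3, 9.0) in frame 1 and (8.1, 5.6) in frame 2.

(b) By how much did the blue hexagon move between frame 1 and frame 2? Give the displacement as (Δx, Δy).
(-0.1, 2.0)

The blue hexagon was at (5.3, 11.1) in frame 1 and (5.2, 13.1) in frame 2.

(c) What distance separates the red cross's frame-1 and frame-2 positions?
1.5

The red cross moved from (3.0, 5.6) to (2.8, 7.1), a distance of √(0.2² + 1.5²) ≈ 1.5.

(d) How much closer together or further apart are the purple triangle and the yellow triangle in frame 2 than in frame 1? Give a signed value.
-4.0

Distance in frame 1: 10.7. Distance in frame 2: 6.7.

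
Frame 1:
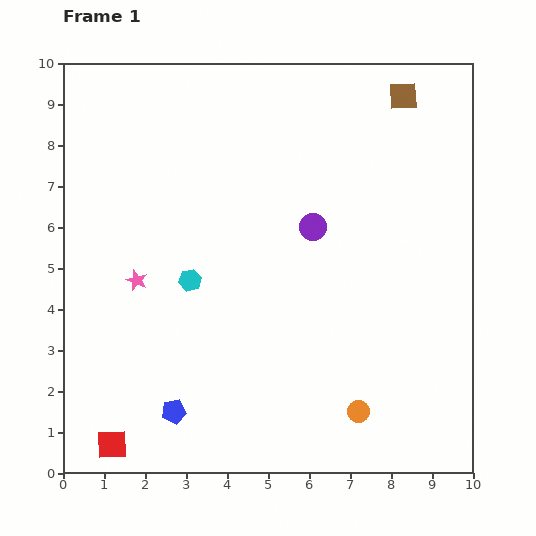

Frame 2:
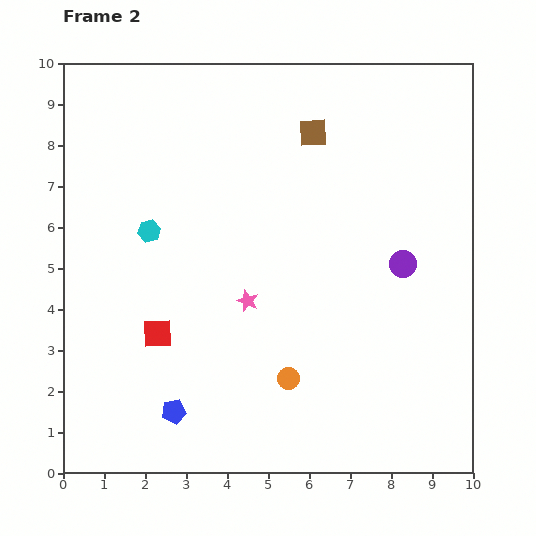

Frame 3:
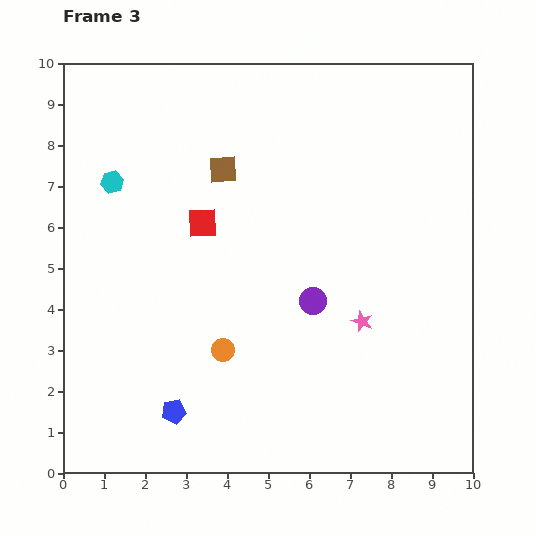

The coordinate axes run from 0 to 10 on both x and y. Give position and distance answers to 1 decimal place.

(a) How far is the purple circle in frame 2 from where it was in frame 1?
2.4

The purple circle moved from (6.1, 6.0) to (8.3, 5.1), a distance of √(2.2² + 0.9²) ≈ 2.4.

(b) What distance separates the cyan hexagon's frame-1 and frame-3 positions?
3.1

The cyan hexagon moved from (3.1, 4.7) to (1.2, 7.1), a distance of √(1.9² + 2.4²) ≈ 3.1.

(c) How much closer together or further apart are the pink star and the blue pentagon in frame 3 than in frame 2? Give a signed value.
+1.9

Distance in frame 2: 3.2. Distance in frame 3: 5.1.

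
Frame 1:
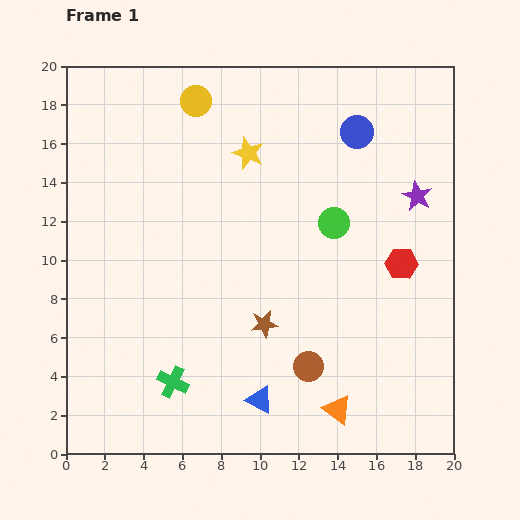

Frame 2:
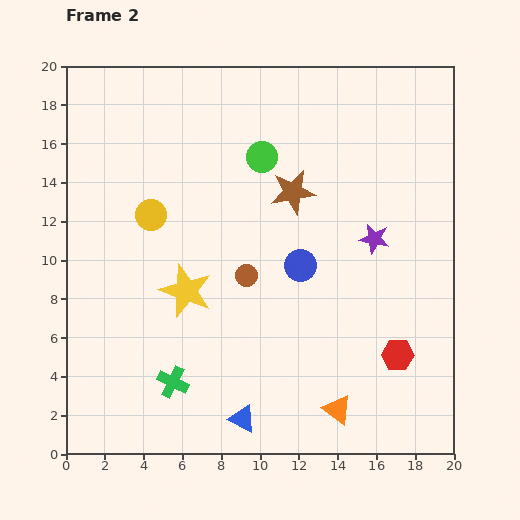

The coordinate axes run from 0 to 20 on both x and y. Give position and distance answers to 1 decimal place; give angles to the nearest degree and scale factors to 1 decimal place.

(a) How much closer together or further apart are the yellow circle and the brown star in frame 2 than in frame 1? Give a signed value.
-4.6

Distance in frame 1: 12.0. Distance in frame 2: 7.4.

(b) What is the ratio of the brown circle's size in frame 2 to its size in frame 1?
0.8×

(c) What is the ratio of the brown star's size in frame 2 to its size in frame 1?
1.6×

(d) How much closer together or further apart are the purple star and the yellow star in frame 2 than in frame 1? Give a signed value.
+1.1

Distance in frame 1: 9.0. Distance in frame 2: 10.1.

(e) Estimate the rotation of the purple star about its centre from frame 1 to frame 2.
16° counter-clockwise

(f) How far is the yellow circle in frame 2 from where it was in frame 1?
6.3

The yellow circle moved from (6.7, 18.2) to (4.4, 12.3), a distance of √(2.3² + 5.9²) ≈ 6.3.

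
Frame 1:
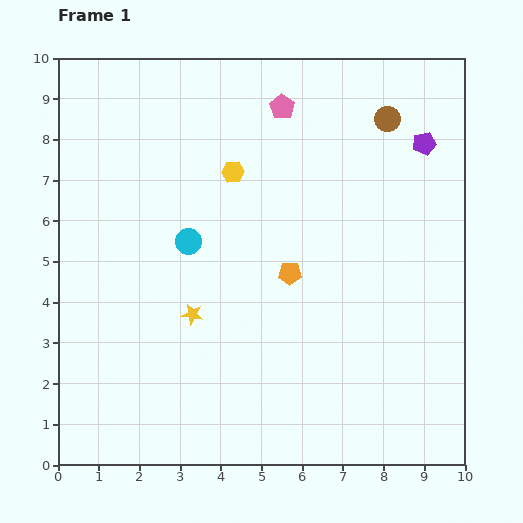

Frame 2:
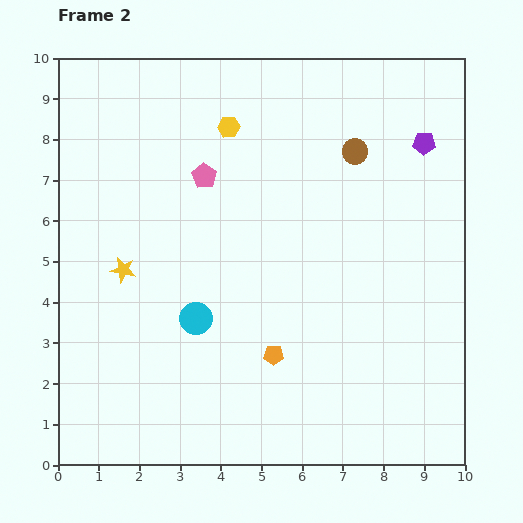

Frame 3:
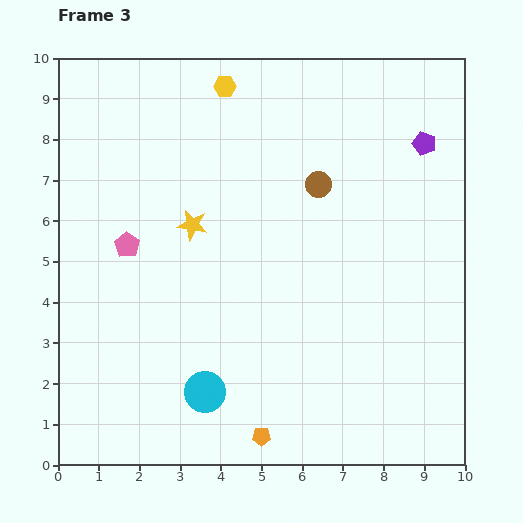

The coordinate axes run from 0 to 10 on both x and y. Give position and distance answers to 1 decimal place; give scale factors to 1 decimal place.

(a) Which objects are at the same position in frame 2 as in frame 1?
the purple pentagon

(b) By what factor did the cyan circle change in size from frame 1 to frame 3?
1.6×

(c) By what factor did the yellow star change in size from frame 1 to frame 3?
1.4×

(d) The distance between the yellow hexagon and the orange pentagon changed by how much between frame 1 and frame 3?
+5.7

Distance in frame 1: 2.9. Distance in frame 3: 8.6.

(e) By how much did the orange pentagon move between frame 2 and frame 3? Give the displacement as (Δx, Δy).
(-0.3, -2.0)

The orange pentagon was at (5.3, 2.7) in frame 2 and (5.0, 0.7) in frame 3.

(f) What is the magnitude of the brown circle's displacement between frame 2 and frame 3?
1.2

The brown circle moved from (7.3, 7.7) to (6.4, 6.9), a distance of √(0.9² + 0.8²) ≈ 1.2.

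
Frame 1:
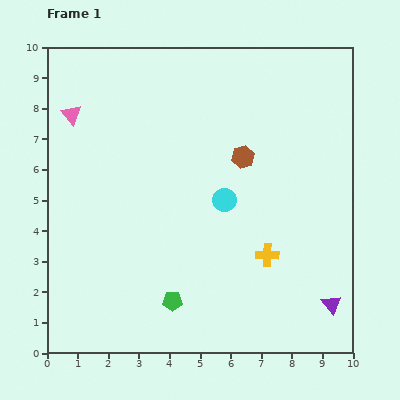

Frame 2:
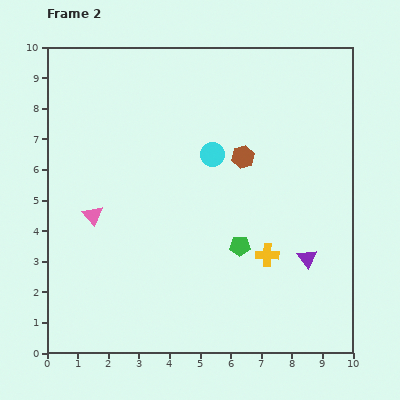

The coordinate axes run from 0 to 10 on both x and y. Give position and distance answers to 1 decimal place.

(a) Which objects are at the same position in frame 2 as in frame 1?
the yellow cross, the brown hexagon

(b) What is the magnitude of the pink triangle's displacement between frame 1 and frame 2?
3.4

The pink triangle moved from (0.8, 7.8) to (1.5, 4.5), a distance of √(0.7² + 3.3²) ≈ 3.4.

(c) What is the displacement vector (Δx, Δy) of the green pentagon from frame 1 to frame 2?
(2.2, 1.8)

The green pentagon was at (4.1, 1.7) in frame 1 and (6.3, 3.5) in frame 2.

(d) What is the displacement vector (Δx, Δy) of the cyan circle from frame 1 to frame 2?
(-0.4, 1.5)

The cyan circle was at (5.8, 5.0) in frame 1 and (5.4, 6.5) in frame 2.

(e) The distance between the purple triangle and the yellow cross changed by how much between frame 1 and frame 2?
-1.3

Distance in frame 1: 2.6. Distance in frame 2: 1.3.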